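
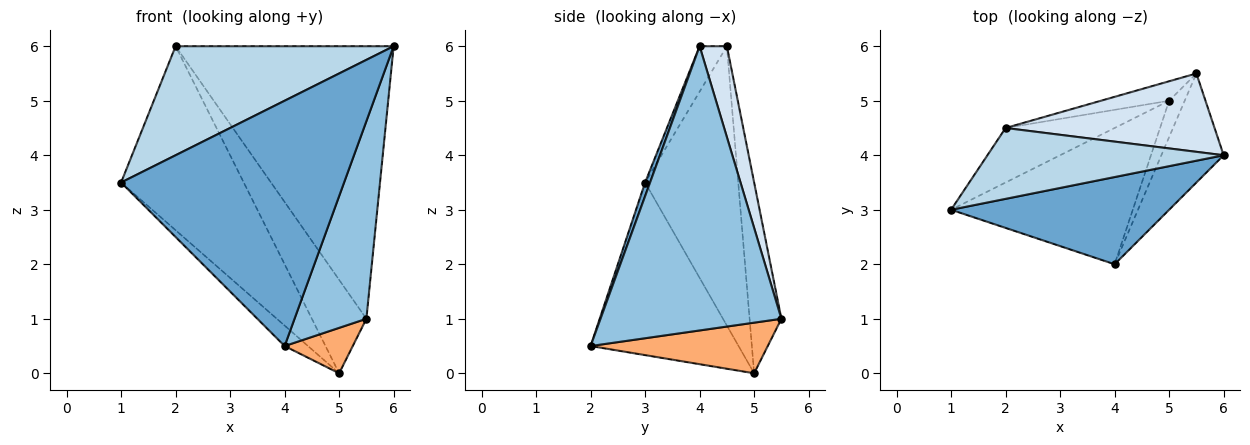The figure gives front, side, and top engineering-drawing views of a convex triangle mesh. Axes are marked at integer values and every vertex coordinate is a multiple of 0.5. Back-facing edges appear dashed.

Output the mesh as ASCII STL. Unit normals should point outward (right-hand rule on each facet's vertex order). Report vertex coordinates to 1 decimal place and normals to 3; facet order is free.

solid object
 facet normal 0.021 -0.942 0.335
  outer loop
   vertex 4.0 2.0 0.5
   vertex 6.0 4.0 6.0
   vertex 1.0 3.0 3.5
  endloop
 endfacet
 facet normal 0.911 -0.362 -0.200
  outer loop
   vertex 5.5 5.5 1.0
   vertex 6.0 4.0 6.0
   vertex 4.0 2.0 0.5
  endloop
 endfacet
 facet normal -0.104 -0.834 0.542
  outer loop
   vertex 2.0 4.5 6.0
   vertex 1.0 3.0 3.5
   vertex 6.0 4.0 6.0
  endloop
 endfacet
 facet normal 0.119 0.954 0.274
  outer loop
   vertex 2.0 4.5 6.0
   vertex 6.0 4.0 6.0
   vertex 5.5 5.5 1.0
  endloop
 endfacet
 facet normal -0.685 0.108 -0.721
  outer loop
   vertex 5.0 5.0 0.0
   vertex 4.0 2.0 0.5
   vertex 1.0 3.0 3.5
  endloop
 endfacet
 facet normal 0.897 -0.345 -0.276
  outer loop
   vertex 5.0 5.0 0.0
   vertex 5.5 5.5 1.0
   vertex 4.0 2.0 0.5
  endloop
 endfacet
 facet normal -0.589 0.775 -0.230
  outer loop
   vertex 5.0 5.0 0.0
   vertex 1.0 3.0 3.5
   vertex 2.0 4.5 6.0
  endloop
 endfacet
 facet normal -0.496 0.850 -0.177
  outer loop
   vertex 5.0 5.0 0.0
   vertex 2.0 4.5 6.0
   vertex 5.5 5.5 1.0
  endloop
 endfacet
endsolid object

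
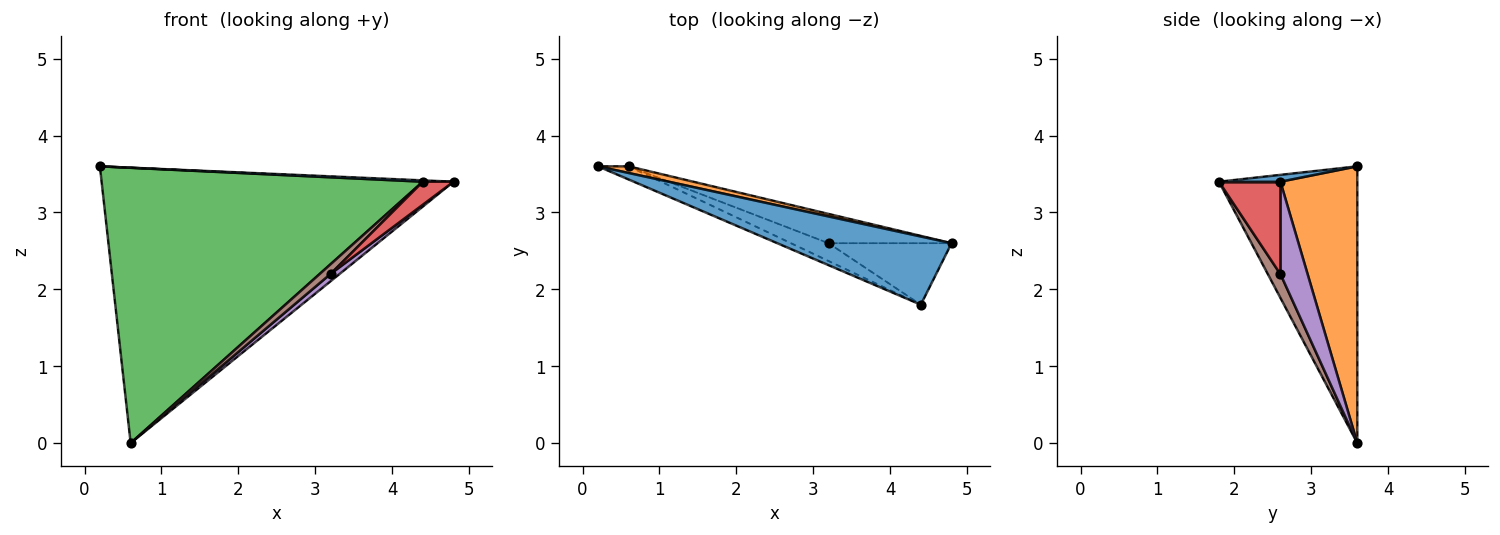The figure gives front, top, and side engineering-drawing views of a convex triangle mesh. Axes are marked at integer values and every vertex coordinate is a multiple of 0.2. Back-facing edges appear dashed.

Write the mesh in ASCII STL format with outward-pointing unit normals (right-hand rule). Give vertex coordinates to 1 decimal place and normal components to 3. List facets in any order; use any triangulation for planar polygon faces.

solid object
 facet normal 0.039 -0.020 0.999
  outer loop
   vertex 4.4 1.8 3.4
   vertex 4.8 2.6 3.4
   vertex 0.2 3.6 3.6
  endloop
 endfacet
 facet normal 0.213 0.977 0.024
  outer loop
   vertex 0.6 3.6 0.0
   vertex 0.2 3.6 3.6
   vertex 4.8 2.6 3.4
  endloop
 endfacet
 facet normal -0.395 -0.917 -0.044
  outer loop
   vertex 0.6 3.6 0.0
   vertex 4.4 1.8 3.4
   vertex 0.2 3.6 3.6
  endloop
 endfacet
 facet normal 0.575 -0.287 -0.766
  outer loop
   vertex 3.2 2.6 2.2
   vertex 4.8 2.6 3.4
   vertex 4.4 1.8 3.4
  endloop
 endfacet
 facet normal 0.588 -0.196 -0.784
  outer loop
   vertex 3.2 2.6 2.2
   vertex 0.6 3.6 0.0
   vertex 4.8 2.6 3.4
  endloop
 endfacet
 facet normal 0.488 -0.418 -0.766
  outer loop
   vertex 3.2 2.6 2.2
   vertex 4.4 1.8 3.4
   vertex 0.6 3.6 0.0
  endloop
 endfacet
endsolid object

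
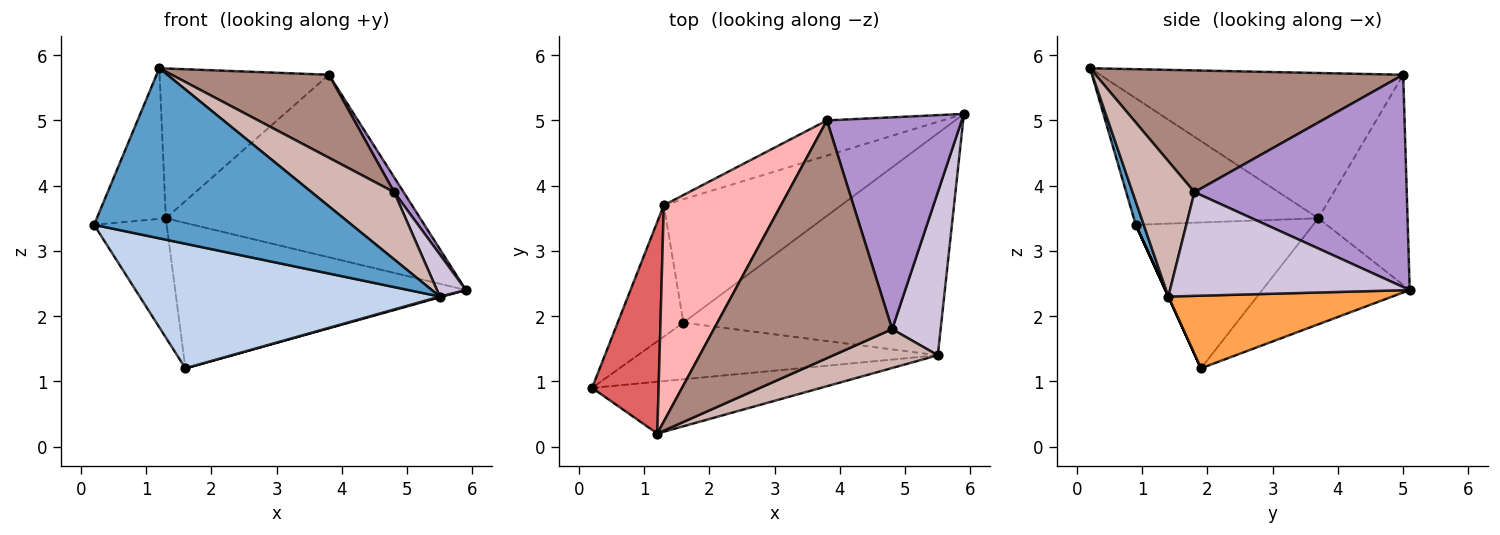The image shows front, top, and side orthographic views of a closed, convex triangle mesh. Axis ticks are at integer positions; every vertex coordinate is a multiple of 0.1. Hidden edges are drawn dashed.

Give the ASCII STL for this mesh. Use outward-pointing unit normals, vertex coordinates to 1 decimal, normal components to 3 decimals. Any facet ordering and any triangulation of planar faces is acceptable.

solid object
 facet normal 0.030 -0.956 -0.291
  outer loop
   vertex 5.5 1.4 2.3
   vertex 1.2 0.2 5.8
   vertex 0.2 0.9 3.4
  endloop
 endfacet
 facet normal 0.000 -0.910 -0.414
  outer loop
   vertex 5.5 1.4 2.3
   vertex 0.2 0.9 3.4
   vertex 1.6 1.9 1.2
  endloop
 endfacet
 facet normal 0.271 -0.003 -0.963
  outer loop
   vertex 5.5 1.4 2.3
   vertex 1.6 1.9 1.2
   vertex 5.9 5.1 2.4
  endloop
 endfacet
 facet normal -0.361 0.711 -0.604
  outer loop
   vertex 1.3 3.7 3.5
   vertex 5.9 5.1 2.4
   vertex 1.6 1.9 1.2
  endloop
 endfacet
 facet normal -0.325 0.929 -0.179
  outer loop
   vertex 1.3 3.7 3.5
   vertex 3.8 5.0 5.7
   vertex 5.9 5.1 2.4
  endloop
 endfacet
 facet normal -0.854 0.349 -0.385
  outer loop
   vertex 1.3 3.7 3.5
   vertex 1.6 1.9 1.2
   vertex 0.2 0.9 3.4
  endloop
 endfacet
 facet normal -0.840 0.314 0.442
  outer loop
   vertex 1.3 3.7 3.5
   vertex 0.2 0.9 3.4
   vertex 1.2 0.2 5.8
  endloop
 endfacet
 facet normal -0.714 0.399 0.576
  outer loop
   vertex 1.3 3.7 3.5
   vertex 1.2 0.2 5.8
   vertex 3.8 5.0 5.7
  endloop
 endfacet
 facet normal 0.844 -0.038 0.536
  outer loop
   vertex 4.8 1.8 3.9
   vertex 5.9 5.1 2.4
   vertex 3.8 5.0 5.7
  endloop
 endfacet
 facet normal 0.900 -0.109 0.421
  outer loop
   vertex 4.8 1.8 3.9
   vertex 5.5 1.4 2.3
   vertex 5.9 5.1 2.4
  endloop
 endfacet
 facet normal 0.542 -0.277 0.793
  outer loop
   vertex 4.8 1.8 3.9
   vertex 3.8 5.0 5.7
   vertex 1.2 0.2 5.8
  endloop
 endfacet
 facet normal 0.544 -0.726 0.420
  outer loop
   vertex 4.8 1.8 3.9
   vertex 1.2 0.2 5.8
   vertex 5.5 1.4 2.3
  endloop
 endfacet
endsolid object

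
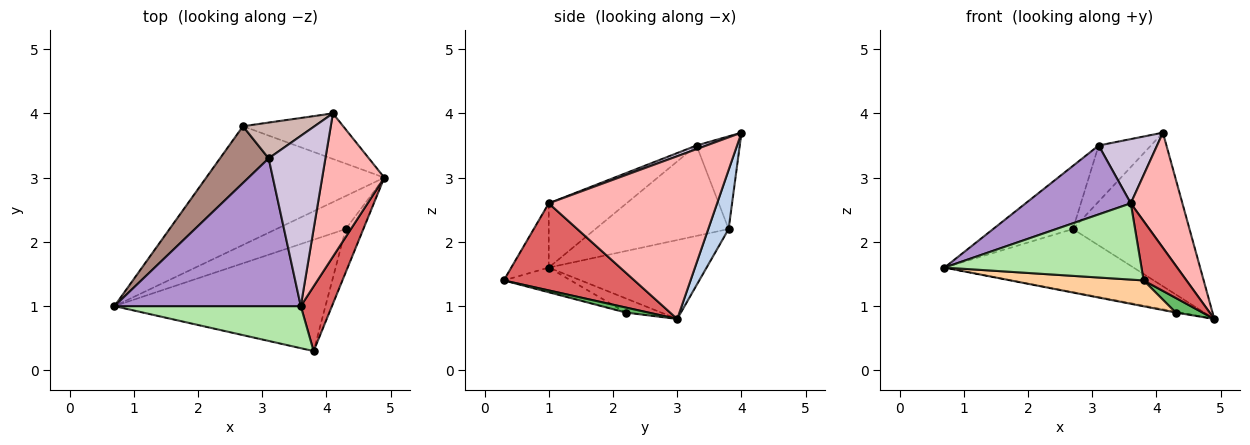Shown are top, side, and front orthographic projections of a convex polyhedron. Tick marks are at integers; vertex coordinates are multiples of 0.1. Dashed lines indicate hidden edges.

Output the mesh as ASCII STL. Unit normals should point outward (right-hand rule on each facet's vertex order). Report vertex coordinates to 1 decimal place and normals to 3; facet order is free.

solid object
 facet normal -0.365 0.437 -0.822
  outer loop
   vertex 2.7 3.8 2.2
   vertex 4.9 3.0 0.8
   vertex 0.7 1.0 1.6
  endloop
 endfacet
 facet normal 0.165 0.946 -0.280
  outer loop
   vertex 2.7 3.8 2.2
   vertex 4.1 4.0 3.7
   vertex 4.9 3.0 0.8
  endloop
 endfacet
 facet normal -0.200 0.027 -0.980
  outer loop
   vertex 4.3 2.2 0.9
   vertex 0.7 1.0 1.6
   vertex 4.9 3.0 0.8
  endloop
 endfacet
 facet normal -0.113 -0.225 -0.968
  outer loop
   vertex 4.3 2.2 0.9
   vertex 3.8 0.3 1.4
   vertex 0.7 1.0 1.6
  endloop
 endfacet
 facet normal 0.260 -0.309 -0.915
  outer loop
   vertex 4.3 2.2 0.9
   vertex 4.9 3.0 0.8
   vertex 3.8 0.3 1.4
  endloop
 endfacet
 facet normal -0.164 -0.864 0.476
  outer loop
   vertex 3.6 1.0 2.6
   vertex 0.7 1.0 1.6
   vertex 3.8 0.3 1.4
  endloop
 endfacet
 facet normal 0.900 -0.295 0.322
  outer loop
   vertex 3.6 1.0 2.6
   vertex 3.8 0.3 1.4
   vertex 4.9 3.0 0.8
  endloop
 endfacet
 facet normal 0.898 -0.275 0.343
  outer loop
   vertex 3.6 1.0 2.6
   vertex 4.9 3.0 0.8
   vertex 4.1 4.0 3.7
  endloop
 endfacet
 facet normal -0.298 -0.403 0.865
  outer loop
   vertex 3.1 3.3 3.5
   vertex 0.7 1.0 1.6
   vertex 3.6 1.0 2.6
  endloop
 endfacet
 facet normal 0.060 -0.352 0.934
  outer loop
   vertex 3.1 3.3 3.5
   vertex 3.6 1.0 2.6
   vertex 4.1 4.0 3.7
  endloop
 endfacet
 facet normal -0.779 0.467 0.419
  outer loop
   vertex 3.1 3.3 3.5
   vertex 2.7 3.8 2.2
   vertex 0.7 1.0 1.6
  endloop
 endfacet
 facet normal -0.572 0.691 0.442
  outer loop
   vertex 3.1 3.3 3.5
   vertex 4.1 4.0 3.7
   vertex 2.7 3.8 2.2
  endloop
 endfacet
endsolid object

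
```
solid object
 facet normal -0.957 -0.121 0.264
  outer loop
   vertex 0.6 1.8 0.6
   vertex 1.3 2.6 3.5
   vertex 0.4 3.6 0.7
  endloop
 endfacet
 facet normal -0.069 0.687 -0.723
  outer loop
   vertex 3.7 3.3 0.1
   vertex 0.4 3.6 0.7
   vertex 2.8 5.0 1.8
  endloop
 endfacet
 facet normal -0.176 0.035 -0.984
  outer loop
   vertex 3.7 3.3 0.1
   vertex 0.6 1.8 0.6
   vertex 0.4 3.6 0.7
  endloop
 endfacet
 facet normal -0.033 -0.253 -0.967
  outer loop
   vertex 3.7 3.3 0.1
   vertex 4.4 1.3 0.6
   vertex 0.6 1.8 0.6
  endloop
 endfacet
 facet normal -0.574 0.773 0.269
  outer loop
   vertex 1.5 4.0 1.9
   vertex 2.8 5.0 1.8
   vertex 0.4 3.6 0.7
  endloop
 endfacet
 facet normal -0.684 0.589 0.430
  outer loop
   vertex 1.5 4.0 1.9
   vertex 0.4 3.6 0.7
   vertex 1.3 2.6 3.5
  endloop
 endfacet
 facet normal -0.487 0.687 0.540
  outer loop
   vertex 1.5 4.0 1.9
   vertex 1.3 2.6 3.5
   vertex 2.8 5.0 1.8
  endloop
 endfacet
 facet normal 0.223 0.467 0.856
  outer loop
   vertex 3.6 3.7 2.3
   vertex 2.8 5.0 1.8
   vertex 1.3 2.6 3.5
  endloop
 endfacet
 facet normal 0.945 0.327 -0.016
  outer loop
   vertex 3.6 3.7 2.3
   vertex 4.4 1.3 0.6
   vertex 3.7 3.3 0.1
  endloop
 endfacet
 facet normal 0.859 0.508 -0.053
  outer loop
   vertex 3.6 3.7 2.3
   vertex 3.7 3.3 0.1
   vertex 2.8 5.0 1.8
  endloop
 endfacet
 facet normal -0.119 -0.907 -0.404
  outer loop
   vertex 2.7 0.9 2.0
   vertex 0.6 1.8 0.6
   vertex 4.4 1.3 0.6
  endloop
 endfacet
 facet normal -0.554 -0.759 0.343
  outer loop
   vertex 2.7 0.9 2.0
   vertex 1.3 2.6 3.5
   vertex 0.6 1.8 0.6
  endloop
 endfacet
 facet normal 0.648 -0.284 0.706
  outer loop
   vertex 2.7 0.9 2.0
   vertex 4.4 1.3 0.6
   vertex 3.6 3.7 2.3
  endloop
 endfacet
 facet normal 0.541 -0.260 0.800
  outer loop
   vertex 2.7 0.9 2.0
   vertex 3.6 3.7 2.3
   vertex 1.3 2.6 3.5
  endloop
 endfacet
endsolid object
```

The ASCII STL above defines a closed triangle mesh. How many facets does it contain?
14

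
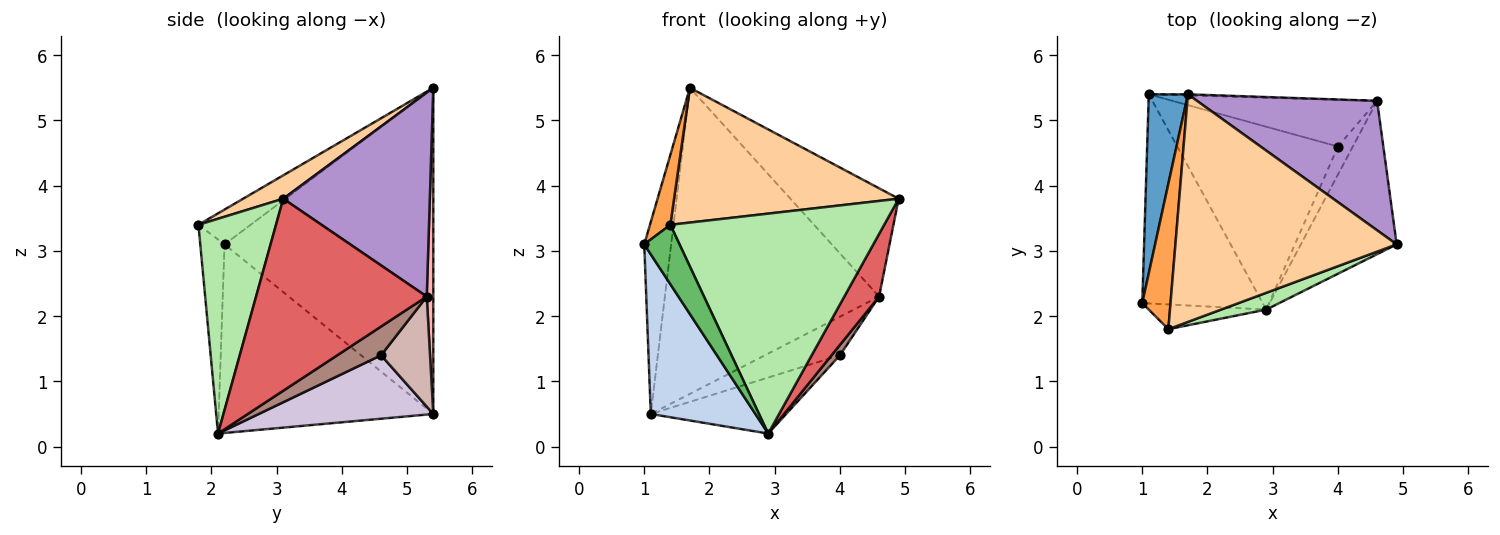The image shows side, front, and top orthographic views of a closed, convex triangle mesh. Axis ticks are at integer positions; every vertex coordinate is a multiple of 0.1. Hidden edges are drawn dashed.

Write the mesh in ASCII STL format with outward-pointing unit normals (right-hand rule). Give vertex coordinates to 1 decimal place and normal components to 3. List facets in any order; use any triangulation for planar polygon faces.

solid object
 facet normal -0.985 0.127 0.118
  outer loop
   vertex 1.1 5.4 0.5
   vertex 1.0 2.2 3.1
   vertex 1.7 5.4 5.5
  endloop
 endfacet
 facet normal -0.780 -0.380 -0.498
  outer loop
   vertex 1.1 5.4 0.5
   vertex 2.9 2.1 0.2
   vertex 1.0 2.2 3.1
  endloop
 endfacet
 facet normal -0.743 -0.290 0.603
  outer loop
   vertex 1.4 1.8 3.4
   vertex 1.7 5.4 5.5
   vertex 1.0 2.2 3.1
  endloop
 endfacet
 facet normal 0.091 -0.507 0.857
  outer loop
   vertex 1.4 1.8 3.4
   vertex 4.9 3.1 3.8
   vertex 1.7 5.4 5.5
  endloop
 endfacet
 facet normal -0.536 -0.779 -0.324
  outer loop
   vertex 1.4 1.8 3.4
   vertex 1.0 2.2 3.1
   vertex 2.9 2.1 0.2
  endloop
 endfacet
 facet normal 0.340 -0.938 0.072
  outer loop
   vertex 1.4 1.8 3.4
   vertex 2.9 2.1 0.2
   vertex 4.9 3.1 3.8
  endloop
 endfacet
 facet normal 0.880 -0.179 -0.439
  outer loop
   vertex 4.6 5.3 2.3
   vertex 4.9 3.1 3.8
   vertex 2.9 2.1 0.2
  endloop
 endfacet
 facet normal 0.030 1.000 -0.004
  outer loop
   vertex 4.6 5.3 2.3
   vertex 1.1 5.4 0.5
   vertex 1.7 5.4 5.5
  endloop
 endfacet
 facet normal 0.656 0.484 0.579
  outer loop
   vertex 4.6 5.3 2.3
   vertex 1.7 5.4 5.5
   vertex 4.9 3.1 3.8
  endloop
 endfacet
 facet normal 0.353 0.274 -0.895
  outer loop
   vertex 4.0 4.6 1.4
   vertex 2.9 2.1 0.2
   vertex 1.1 5.4 0.5
  endloop
 endfacet
 facet normal 0.875 -0.168 -0.453
  outer loop
   vertex 4.0 4.6 1.4
   vertex 4.6 5.3 2.3
   vertex 2.9 2.1 0.2
  endloop
 endfacet
 facet normal 0.383 0.588 -0.713
  outer loop
   vertex 4.0 4.6 1.4
   vertex 1.1 5.4 0.5
   vertex 4.6 5.3 2.3
  endloop
 endfacet
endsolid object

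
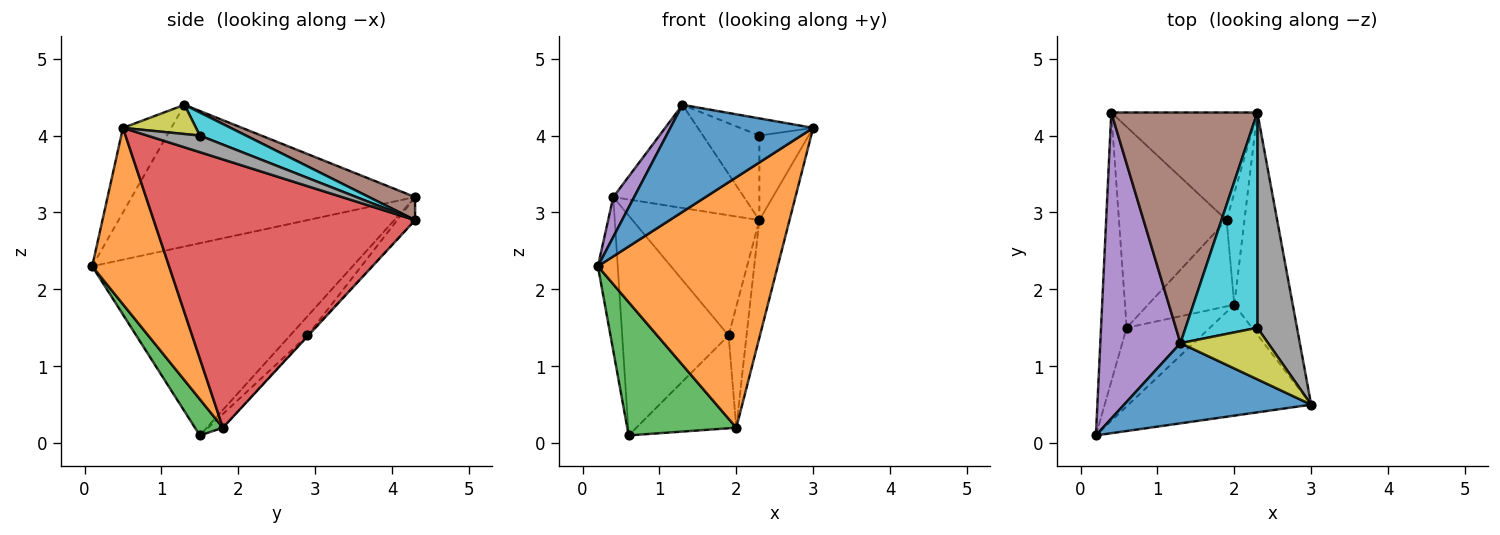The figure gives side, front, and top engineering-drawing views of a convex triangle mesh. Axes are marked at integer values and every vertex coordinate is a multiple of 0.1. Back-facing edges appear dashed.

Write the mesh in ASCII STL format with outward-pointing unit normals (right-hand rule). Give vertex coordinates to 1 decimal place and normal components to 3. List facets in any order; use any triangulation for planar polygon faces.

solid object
 facet normal -0.262 -0.773 0.578
  outer loop
   vertex 1.3 1.3 4.4
   vertex 0.2 0.1 2.3
   vertex 3.0 0.5 4.1
  endloop
 endfacet
 facet normal 0.364 -0.852 -0.377
  outer loop
   vertex 2.0 1.8 0.2
   vertex 3.0 0.5 4.1
   vertex 0.2 0.1 2.3
  endloop
 endfacet
 facet normal 0.216 -0.841 -0.496
  outer loop
   vertex 2.0 1.8 0.2
   vertex 0.2 0.1 2.3
   vertex 0.6 1.5 0.1
  endloop
 endfacet
 facet normal 0.971 0.112 -0.212
  outer loop
   vertex 2.0 1.8 0.2
   vertex 2.3 4.3 2.9
   vertex 3.0 0.5 4.1
  endloop
 endfacet
 facet normal -0.869 -0.064 0.491
  outer loop
   vertex 0.4 4.3 3.2
   vertex 0.2 0.1 2.3
   vertex 1.3 1.3 4.4
  endloop
 endfacet
 facet normal 0.143 0.404 0.903
  outer loop
   vertex 0.4 4.3 3.2
   vertex 1.3 1.3 4.4
   vertex 2.3 4.3 2.9
  endloop
 endfacet
 facet normal -0.988 0.075 -0.132
  outer loop
   vertex 0.4 4.3 3.2
   vertex 0.6 1.5 0.1
   vertex 0.2 0.1 2.3
  endloop
 endfacet
 facet normal 0.363 0.341 0.867
  outer loop
   vertex 2.3 1.5 4.0
   vertex 3.0 0.5 4.1
   vertex 2.3 4.3 2.9
  endloop
 endfacet
 facet normal 0.302 0.302 0.905
  outer loop
   vertex 2.3 1.5 4.0
   vertex 1.3 1.3 4.4
   vertex 3.0 0.5 4.1
  endloop
 endfacet
 facet normal 0.287 0.350 0.892
  outer loop
   vertex 2.3 1.5 4.0
   vertex 2.3 4.3 2.9
   vertex 1.3 1.3 4.4
  endloop
 endfacet
 facet normal -0.108 0.728 -0.677
  outer loop
   vertex 1.9 2.9 1.4
   vertex 2.0 1.8 0.2
   vertex 0.6 1.5 0.1
  endloop
 endfacet
 facet normal -0.120 0.733 -0.670
  outer loop
   vertex 1.9 2.9 1.4
   vertex 0.6 1.5 0.1
   vertex 0.4 4.3 3.2
  endloop
 endfacet
 facet normal -0.035 0.735 -0.677
  outer loop
   vertex 1.9 2.9 1.4
   vertex 2.3 4.3 2.9
   vertex 2.0 1.8 0.2
  endloop
 endfacet
 facet normal -0.105 0.741 -0.663
  outer loop
   vertex 1.9 2.9 1.4
   vertex 0.4 4.3 3.2
   vertex 2.3 4.3 2.9
  endloop
 endfacet
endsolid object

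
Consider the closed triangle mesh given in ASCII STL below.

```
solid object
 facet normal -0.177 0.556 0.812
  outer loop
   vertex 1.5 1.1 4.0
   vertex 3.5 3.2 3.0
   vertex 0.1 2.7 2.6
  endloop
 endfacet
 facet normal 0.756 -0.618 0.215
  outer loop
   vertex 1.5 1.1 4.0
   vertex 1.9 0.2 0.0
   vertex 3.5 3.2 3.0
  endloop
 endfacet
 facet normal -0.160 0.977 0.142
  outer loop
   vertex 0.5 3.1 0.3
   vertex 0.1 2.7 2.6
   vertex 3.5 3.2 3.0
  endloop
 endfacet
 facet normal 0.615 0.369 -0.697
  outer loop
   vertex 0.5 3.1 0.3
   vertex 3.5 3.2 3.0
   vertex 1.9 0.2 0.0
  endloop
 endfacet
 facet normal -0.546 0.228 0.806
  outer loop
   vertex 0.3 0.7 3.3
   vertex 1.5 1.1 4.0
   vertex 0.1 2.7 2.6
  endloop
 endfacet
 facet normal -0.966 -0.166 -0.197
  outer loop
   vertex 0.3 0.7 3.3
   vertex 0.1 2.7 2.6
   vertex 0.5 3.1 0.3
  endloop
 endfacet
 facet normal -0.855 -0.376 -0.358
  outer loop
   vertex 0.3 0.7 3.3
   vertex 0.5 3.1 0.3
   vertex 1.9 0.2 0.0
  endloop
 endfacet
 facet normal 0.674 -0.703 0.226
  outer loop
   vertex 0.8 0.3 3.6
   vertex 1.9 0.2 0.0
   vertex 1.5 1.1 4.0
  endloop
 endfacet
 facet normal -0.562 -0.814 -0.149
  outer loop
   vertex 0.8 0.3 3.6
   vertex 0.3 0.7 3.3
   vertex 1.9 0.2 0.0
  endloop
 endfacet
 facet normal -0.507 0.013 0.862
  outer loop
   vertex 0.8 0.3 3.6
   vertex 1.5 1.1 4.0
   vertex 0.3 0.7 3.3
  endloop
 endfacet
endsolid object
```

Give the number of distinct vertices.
7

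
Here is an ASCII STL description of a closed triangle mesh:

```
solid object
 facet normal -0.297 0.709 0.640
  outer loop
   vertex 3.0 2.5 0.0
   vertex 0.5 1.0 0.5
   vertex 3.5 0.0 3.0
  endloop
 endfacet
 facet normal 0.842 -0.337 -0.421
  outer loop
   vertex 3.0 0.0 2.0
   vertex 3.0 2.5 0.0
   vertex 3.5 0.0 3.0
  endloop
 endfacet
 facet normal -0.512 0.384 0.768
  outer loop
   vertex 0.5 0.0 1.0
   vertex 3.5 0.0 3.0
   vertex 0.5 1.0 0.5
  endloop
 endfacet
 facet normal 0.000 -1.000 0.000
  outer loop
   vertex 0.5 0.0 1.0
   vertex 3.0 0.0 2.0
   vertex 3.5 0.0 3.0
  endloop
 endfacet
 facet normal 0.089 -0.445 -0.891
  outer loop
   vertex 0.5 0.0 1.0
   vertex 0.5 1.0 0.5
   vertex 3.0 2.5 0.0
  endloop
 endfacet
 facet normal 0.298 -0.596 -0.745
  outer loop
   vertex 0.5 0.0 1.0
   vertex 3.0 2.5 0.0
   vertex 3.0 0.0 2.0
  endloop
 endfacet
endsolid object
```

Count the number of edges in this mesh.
9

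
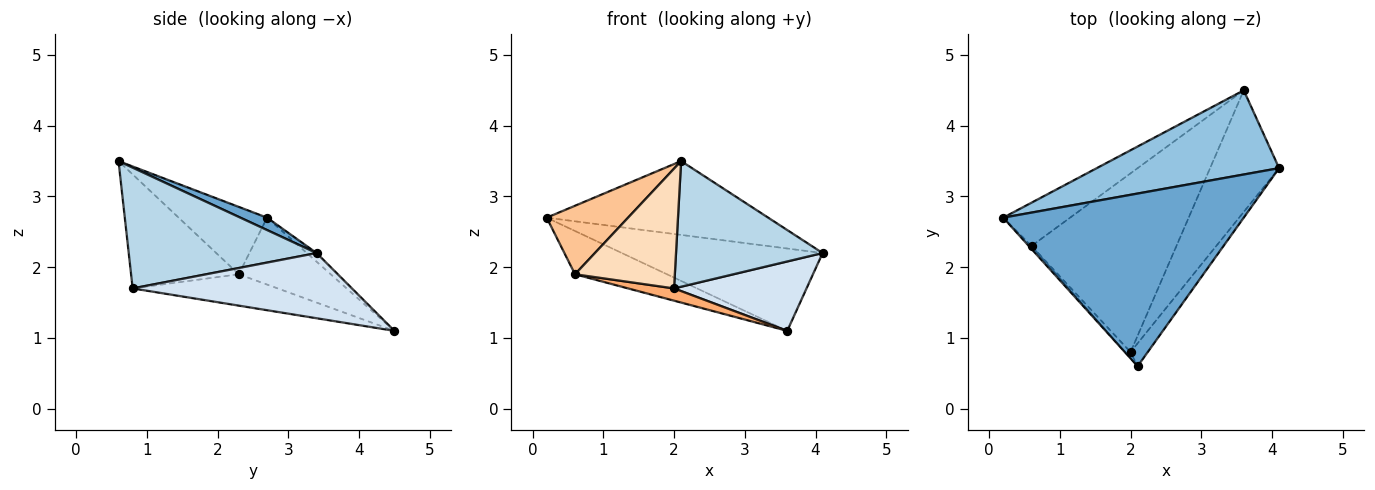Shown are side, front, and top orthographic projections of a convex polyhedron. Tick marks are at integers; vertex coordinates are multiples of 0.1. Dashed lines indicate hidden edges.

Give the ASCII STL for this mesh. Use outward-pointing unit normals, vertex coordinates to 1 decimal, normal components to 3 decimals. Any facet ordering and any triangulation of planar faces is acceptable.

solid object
 facet normal 0.047 0.393 0.918
  outer loop
   vertex 2.1 0.6 3.5
   vertex 4.1 3.4 2.2
   vertex 0.2 2.7 2.7
  endloop
 endfacet
 facet normal -0.034 0.699 0.714
  outer loop
   vertex 3.6 4.5 1.1
   vertex 0.2 2.7 2.7
   vertex 4.1 3.4 2.2
  endloop
 endfacet
 facet normal 0.783 -0.611 -0.111
  outer loop
   vertex 2.0 0.8 1.7
   vertex 4.1 3.4 2.2
   vertex 2.1 0.6 3.5
  endloop
 endfacet
 facet normal 0.634 -0.383 -0.671
  outer loop
   vertex 2.0 0.8 1.7
   vertex 3.6 4.5 1.1
   vertex 4.1 3.4 2.2
  endloop
 endfacet
 facet normal -0.577 0.577 -0.577
  outer loop
   vertex 0.6 2.3 1.9
   vertex 0.2 2.7 2.7
   vertex 3.6 4.5 1.1
  endloop
 endfacet
 facet normal -0.211 -0.067 -0.975
  outer loop
   vertex 0.6 2.3 1.9
   vertex 3.6 4.5 1.1
   vertex 2.0 0.8 1.7
  endloop
 endfacet
 facet normal -0.736 -0.677 -0.029
  outer loop
   vertex 0.6 2.3 1.9
   vertex 2.1 0.6 3.5
   vertex 0.2 2.7 2.7
  endloop
 endfacet
 facet normal -0.733 -0.679 -0.035
  outer loop
   vertex 0.6 2.3 1.9
   vertex 2.0 0.8 1.7
   vertex 2.1 0.6 3.5
  endloop
 endfacet
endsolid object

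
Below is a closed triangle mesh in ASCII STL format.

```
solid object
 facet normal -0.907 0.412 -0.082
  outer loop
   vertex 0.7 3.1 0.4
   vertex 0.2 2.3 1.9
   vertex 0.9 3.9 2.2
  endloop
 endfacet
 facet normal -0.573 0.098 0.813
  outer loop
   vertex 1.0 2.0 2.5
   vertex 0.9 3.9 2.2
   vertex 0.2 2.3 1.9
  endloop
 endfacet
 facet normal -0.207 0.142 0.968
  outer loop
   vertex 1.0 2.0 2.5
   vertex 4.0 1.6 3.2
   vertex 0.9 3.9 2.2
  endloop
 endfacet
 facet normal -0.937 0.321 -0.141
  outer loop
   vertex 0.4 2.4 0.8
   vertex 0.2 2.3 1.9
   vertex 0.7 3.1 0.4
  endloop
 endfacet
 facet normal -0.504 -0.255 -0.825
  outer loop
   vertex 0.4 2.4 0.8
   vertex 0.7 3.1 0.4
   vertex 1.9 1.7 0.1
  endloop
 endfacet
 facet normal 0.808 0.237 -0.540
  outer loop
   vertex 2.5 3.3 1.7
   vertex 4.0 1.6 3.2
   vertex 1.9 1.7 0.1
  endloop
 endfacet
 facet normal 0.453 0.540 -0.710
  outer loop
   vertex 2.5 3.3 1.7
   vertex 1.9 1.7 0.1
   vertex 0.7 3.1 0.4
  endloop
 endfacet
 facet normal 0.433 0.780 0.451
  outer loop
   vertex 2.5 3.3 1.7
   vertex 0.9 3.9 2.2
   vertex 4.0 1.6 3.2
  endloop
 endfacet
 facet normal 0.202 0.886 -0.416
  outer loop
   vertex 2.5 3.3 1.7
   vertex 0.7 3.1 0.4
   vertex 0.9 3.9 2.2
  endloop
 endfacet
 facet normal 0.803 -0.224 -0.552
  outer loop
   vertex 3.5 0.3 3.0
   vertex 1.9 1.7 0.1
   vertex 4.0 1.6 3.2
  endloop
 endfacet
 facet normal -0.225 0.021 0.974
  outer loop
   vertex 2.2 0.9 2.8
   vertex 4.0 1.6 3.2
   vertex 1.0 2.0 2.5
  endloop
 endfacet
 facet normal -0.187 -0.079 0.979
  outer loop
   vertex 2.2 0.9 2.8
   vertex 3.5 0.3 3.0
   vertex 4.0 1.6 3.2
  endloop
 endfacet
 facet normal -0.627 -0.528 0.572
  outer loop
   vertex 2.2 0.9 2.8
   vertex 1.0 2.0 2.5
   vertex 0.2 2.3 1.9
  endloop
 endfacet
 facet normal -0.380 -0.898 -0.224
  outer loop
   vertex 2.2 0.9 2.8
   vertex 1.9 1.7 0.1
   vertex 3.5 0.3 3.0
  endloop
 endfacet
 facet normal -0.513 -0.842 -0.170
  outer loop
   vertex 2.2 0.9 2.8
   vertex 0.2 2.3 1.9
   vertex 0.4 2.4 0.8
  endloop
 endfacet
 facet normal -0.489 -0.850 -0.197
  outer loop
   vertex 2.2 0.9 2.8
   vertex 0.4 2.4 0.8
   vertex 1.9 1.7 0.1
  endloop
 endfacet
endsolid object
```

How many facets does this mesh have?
16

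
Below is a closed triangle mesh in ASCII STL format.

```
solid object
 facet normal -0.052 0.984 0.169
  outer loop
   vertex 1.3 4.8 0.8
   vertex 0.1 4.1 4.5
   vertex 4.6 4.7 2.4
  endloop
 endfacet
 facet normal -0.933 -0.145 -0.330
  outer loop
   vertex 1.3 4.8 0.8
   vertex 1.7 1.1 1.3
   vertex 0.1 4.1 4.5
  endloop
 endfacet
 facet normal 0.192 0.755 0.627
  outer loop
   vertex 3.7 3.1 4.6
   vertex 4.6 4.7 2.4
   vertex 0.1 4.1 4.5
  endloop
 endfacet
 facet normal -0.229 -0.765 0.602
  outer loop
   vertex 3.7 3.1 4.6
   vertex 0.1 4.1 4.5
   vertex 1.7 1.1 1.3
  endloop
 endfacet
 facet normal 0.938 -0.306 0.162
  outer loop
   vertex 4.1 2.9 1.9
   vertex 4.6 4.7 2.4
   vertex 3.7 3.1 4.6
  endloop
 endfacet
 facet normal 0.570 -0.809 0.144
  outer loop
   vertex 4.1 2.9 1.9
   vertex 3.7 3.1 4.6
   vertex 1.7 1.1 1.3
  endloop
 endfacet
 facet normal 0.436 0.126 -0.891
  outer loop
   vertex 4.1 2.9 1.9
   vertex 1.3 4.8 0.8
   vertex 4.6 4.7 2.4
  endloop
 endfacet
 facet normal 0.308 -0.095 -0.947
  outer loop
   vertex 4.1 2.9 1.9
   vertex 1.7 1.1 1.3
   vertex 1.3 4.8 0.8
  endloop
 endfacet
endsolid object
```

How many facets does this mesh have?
8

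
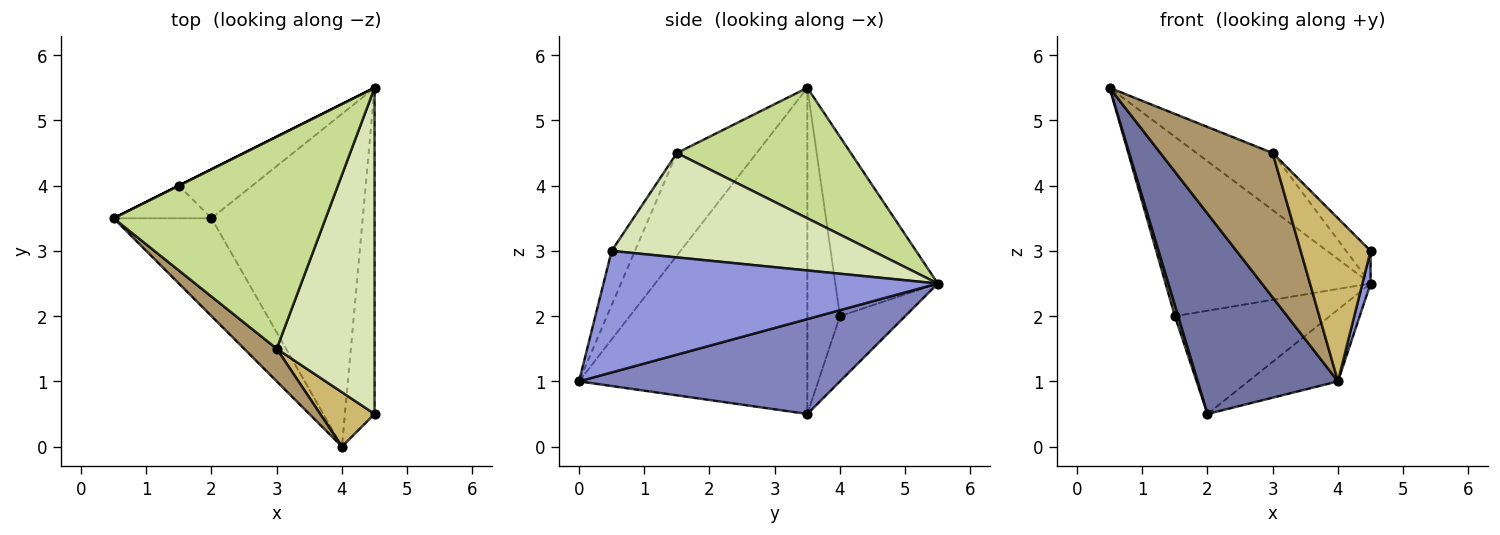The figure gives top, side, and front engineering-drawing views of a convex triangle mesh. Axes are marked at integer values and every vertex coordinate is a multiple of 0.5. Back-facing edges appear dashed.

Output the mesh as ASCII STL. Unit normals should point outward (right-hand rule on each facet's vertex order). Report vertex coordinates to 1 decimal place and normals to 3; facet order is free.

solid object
 facet normal -0.826 -0.507 -0.248
  outer loop
   vertex 2.0 3.5 0.5
   vertex 4.0 0.0 1.0
   vertex 0.5 3.5 5.5
  endloop
 endfacet
 facet normal 0.523 0.180 -0.833
  outer loop
   vertex 2.0 3.5 0.5
   vertex 4.5 5.5 2.5
   vertex 4.0 0.0 1.0
  endloop
 endfacet
 facet normal 0.971 -0.024 -0.237
  outer loop
   vertex 4.5 0.5 3.0
   vertex 4.0 0.0 1.0
   vertex 4.5 5.5 2.5
  endloop
 endfacet
 facet normal -0.447 0.894 0.000
  outer loop
   vertex 1.5 4.0 2.0
   vertex 0.5 3.5 5.5
   vertex 4.5 5.5 2.5
  endloop
 endfacet
 facet normal -0.953 -0.095 -0.286
  outer loop
   vertex 1.5 4.0 2.0
   vertex 2.0 3.5 0.5
   vertex 0.5 3.5 5.5
  endloop
 endfacet
 facet normal -0.356 0.845 -0.400
  outer loop
   vertex 1.5 4.0 2.0
   vertex 4.5 5.5 2.5
   vertex 2.0 3.5 0.5
  endloop
 endfacet
 facet normal 0.511 0.223 0.830
  outer loop
   vertex 3.0 1.5 4.5
   vertex 4.5 5.5 2.5
   vertex 0.5 3.5 5.5
  endloop
 endfacet
 facet normal 0.728 0.068 0.682
  outer loop
   vertex 3.0 1.5 4.5
   vertex 4.5 0.5 3.0
   vertex 4.5 5.5 2.5
  endloop
 endfacet
 facet normal -0.569 -0.802 0.181
  outer loop
   vertex 3.0 1.5 4.5
   vertex 0.5 3.5 5.5
   vertex 4.0 0.0 1.0
  endloop
 endfacet
 facet normal -0.302 -0.905 0.302
  outer loop
   vertex 3.0 1.5 4.5
   vertex 4.0 0.0 1.0
   vertex 4.5 0.5 3.0
  endloop
 endfacet
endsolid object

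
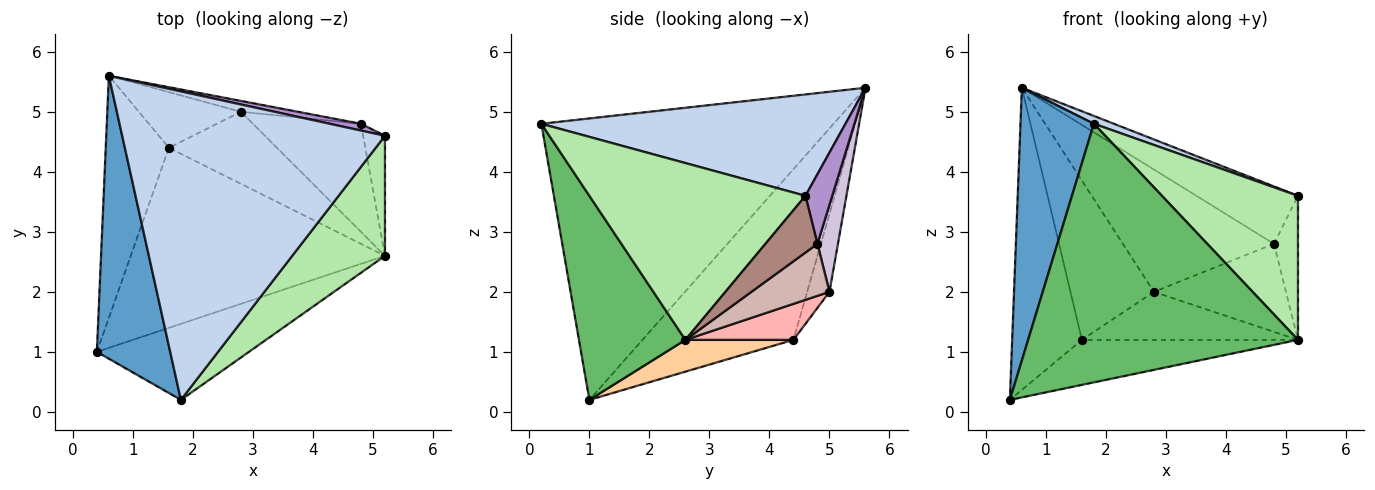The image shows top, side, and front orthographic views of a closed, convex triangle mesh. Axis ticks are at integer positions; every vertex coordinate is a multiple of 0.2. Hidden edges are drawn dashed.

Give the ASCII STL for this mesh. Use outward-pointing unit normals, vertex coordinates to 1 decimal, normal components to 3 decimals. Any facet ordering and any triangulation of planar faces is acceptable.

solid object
 facet normal -0.940 -0.236 0.245
  outer loop
   vertex 1.8 0.2 4.8
   vertex 0.6 5.6 5.4
   vertex 0.4 1.0 0.2
  endloop
 endfacet
 facet normal 0.360 -0.024 0.933
  outer loop
   vertex 1.8 0.2 4.8
   vertex 5.2 4.6 3.6
   vertex 0.6 5.6 5.4
  endloop
 endfacet
 facet normal -0.861 0.397 -0.318
  outer loop
   vertex 1.6 4.4 1.2
   vertex 0.4 1.0 0.2
   vertex 0.6 5.6 5.4
  endloop
 endfacet
 facet normal 0.120 0.241 -0.963
  outer loop
   vertex 5.2 2.6 1.2
   vertex 0.4 1.0 0.2
   vertex 1.6 4.4 1.2
  endloop
 endfacet
 facet normal 0.354 -0.897 -0.264
  outer loop
   vertex 5.2 2.6 1.2
   vertex 1.8 0.2 4.8
   vertex 0.4 1.0 0.2
  endloop
 endfacet
 facet normal 0.773 -0.487 0.406
  outer loop
   vertex 5.2 2.6 1.2
   vertex 5.2 4.6 3.6
   vertex 1.8 0.2 4.8
  endloop
 endfacet
 facet normal -0.245 0.915 -0.320
  outer loop
   vertex 2.8 5.0 2.0
   vertex 1.6 4.4 1.2
   vertex 0.6 5.6 5.4
  endloop
 endfacet
 facet normal 0.267 0.535 -0.802
  outer loop
   vertex 2.8 5.0 2.0
   vertex 5.2 2.6 1.2
   vertex 1.6 4.4 1.2
  endloop
 endfacet
 facet normal 0.253 0.961 0.114
  outer loop
   vertex 4.8 4.8 2.8
   vertex 0.6 5.6 5.4
   vertex 5.2 4.6 3.6
  endloop
 endfacet
 facet normal 0.134 0.987 -0.088
  outer loop
   vertex 4.8 4.8 2.8
   vertex 2.8 5.0 2.0
   vertex 0.6 5.6 5.4
  endloop
 endfacet
 facet normal 0.857 0.396 -0.330
  outer loop
   vertex 4.8 4.8 2.8
   vertex 5.2 4.6 3.6
   vertex 5.2 2.6 1.2
  endloop
 endfacet
 facet normal 0.350 0.592 -0.726
  outer loop
   vertex 4.8 4.8 2.8
   vertex 5.2 2.6 1.2
   vertex 2.8 5.0 2.0
  endloop
 endfacet
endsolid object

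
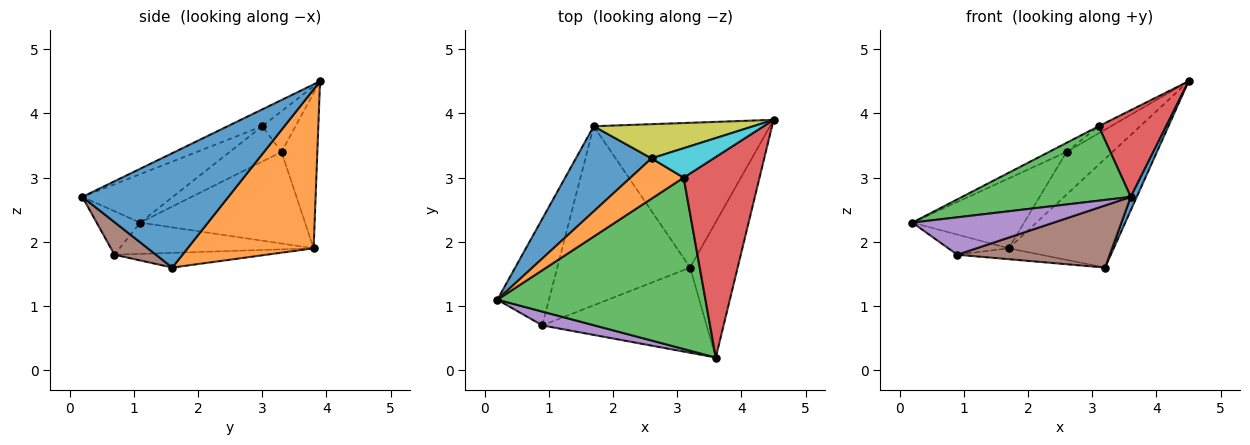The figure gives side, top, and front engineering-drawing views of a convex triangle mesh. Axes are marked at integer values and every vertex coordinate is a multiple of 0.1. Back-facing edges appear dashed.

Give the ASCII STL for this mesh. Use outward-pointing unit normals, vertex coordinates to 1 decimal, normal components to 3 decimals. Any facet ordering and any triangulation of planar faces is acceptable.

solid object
 facet normal 0.923 -0.038 -0.384
  outer loop
   vertex 3.2 1.6 1.6
   vertex 4.5 3.9 4.5
   vertex 3.6 0.2 2.7
  endloop
 endfacet
 facet normal 0.585 0.487 -0.649
  outer loop
   vertex 1.7 3.8 1.9
   vertex 4.5 3.9 4.5
   vertex 3.2 1.6 1.6
  endloop
 endfacet
 facet normal -0.209 -0.390 0.897
  outer loop
   vertex 3.1 3.0 3.8
   vertex 0.2 1.1 2.3
   vertex 3.6 0.2 2.7
  endloop
 endfacet
 facet normal -0.200 -0.389 0.899
  outer loop
   vertex 3.1 3.0 3.8
   vertex 3.6 0.2 2.7
   vertex 4.5 3.9 4.5
  endloop
 endfacet
 facet normal -0.278 -0.901 0.332
  outer loop
   vertex 0.9 0.7 1.8
   vertex 3.6 0.2 2.7
   vertex 0.2 1.1 2.3
  endloop
 endfacet
 facet normal 0.158 -0.582 -0.798
  outer loop
   vertex 0.9 0.7 1.8
   vertex 3.2 1.6 1.6
   vertex 3.6 0.2 2.7
  endloop
 endfacet
 facet normal -0.512 0.159 -0.844
  outer loop
   vertex 0.9 0.7 1.8
   vertex 0.2 1.1 2.3
   vertex 1.7 3.8 1.9
  endloop
 endfacet
 facet normal -0.110 0.060 -0.992
  outer loop
   vertex 0.9 0.7 1.8
   vertex 1.7 3.8 1.9
   vertex 3.2 1.6 1.6
  endloop
 endfacet
 facet normal -0.520 0.667 0.534
  outer loop
   vertex 2.6 3.3 3.4
   vertex 4.5 3.9 4.5
   vertex 1.7 3.8 1.9
  endloop
 endfacet
 facet normal -0.537 0.198 0.820
  outer loop
   vertex 2.6 3.3 3.4
   vertex 3.1 3.0 3.8
   vertex 4.5 3.9 4.5
  endloop
 endfacet
 facet normal -0.683 0.463 0.564
  outer loop
   vertex 2.6 3.3 3.4
   vertex 1.7 3.8 1.9
   vertex 0.2 1.1 2.3
  endloop
 endfacet
 facet normal -0.544 0.184 0.818
  outer loop
   vertex 2.6 3.3 3.4
   vertex 0.2 1.1 2.3
   vertex 3.1 3.0 3.8
  endloop
 endfacet
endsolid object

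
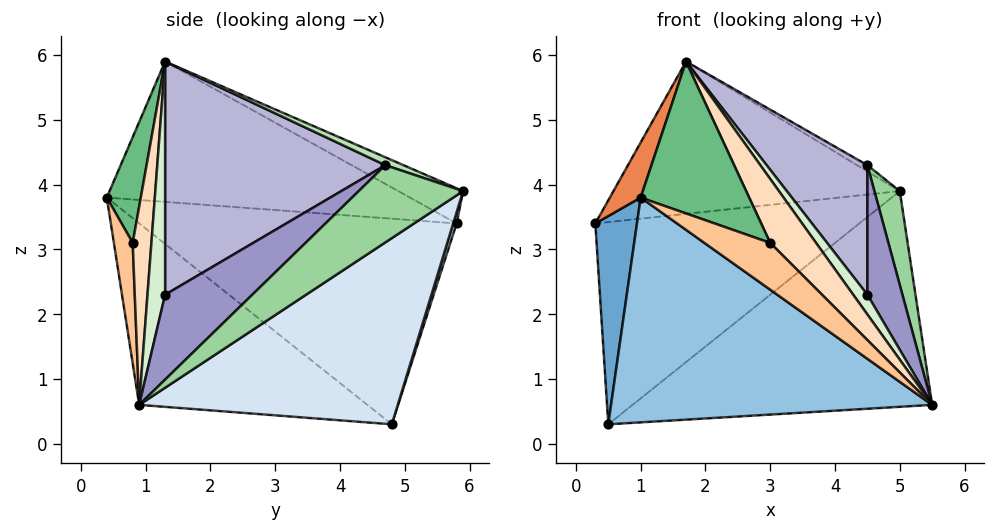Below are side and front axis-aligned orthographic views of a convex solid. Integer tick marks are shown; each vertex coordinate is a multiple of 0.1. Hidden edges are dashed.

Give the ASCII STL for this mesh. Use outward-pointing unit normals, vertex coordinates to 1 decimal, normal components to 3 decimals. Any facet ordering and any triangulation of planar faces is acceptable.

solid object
 facet normal -0.991 -0.130 -0.022
  outer loop
   vertex 0.5 4.8 0.3
   vertex 1.0 0.4 3.8
   vertex 0.3 5.8 3.4
  endloop
 endfacet
 facet normal -0.422 -0.593 -0.686
  outer loop
   vertex 0.5 4.8 0.3
   vertex 5.5 0.9 0.6
   vertex 1.0 0.4 3.8
  endloop
 endfacet
 facet normal 0.012 0.952 -0.306
  outer loop
   vertex 0.5 4.8 0.3
   vertex 0.3 5.8 3.4
   vertex 5.0 5.9 3.9
  endloop
 endfacet
 facet normal 0.451 0.523 -0.723
  outer loop
   vertex 0.5 4.8 0.3
   vertex 5.0 5.9 3.9
   vertex 5.5 0.9 0.6
  endloop
 endfacet
 facet normal -0.932 -0.095 0.351
  outer loop
   vertex 1.7 1.3 5.9
   vertex 0.3 5.8 3.4
   vertex 1.0 0.4 3.8
  endloop
 endfacet
 facet normal -0.104 0.458 0.883
  outer loop
   vertex 1.7 1.3 5.9
   vertex 5.0 5.9 3.9
   vertex 0.3 5.8 3.4
  endloop
 endfacet
 facet normal 0.268 -0.936 0.230
  outer loop
   vertex 3.0 0.8 3.1
   vertex 1.0 0.4 3.8
   vertex 5.5 0.9 0.6
  endloop
 endfacet
 facet normal 0.358 -0.876 0.323
  outer loop
   vertex 3.0 0.8 3.1
   vertex 5.5 0.9 0.6
   vertex 1.7 1.3 5.9
  endloop
 endfacet
 facet normal 0.286 -0.912 0.295
  outer loop
   vertex 3.0 0.8 3.1
   vertex 1.7 1.3 5.9
   vertex 1.0 0.4 3.8
  endloop
 endfacet
 facet normal 0.867 -0.211 0.451
  outer loop
   vertex 4.5 4.7 4.3
   vertex 5.5 0.9 0.6
   vertex 5.0 5.9 3.9
  endloop
 endfacet
 facet normal 0.314 0.180 0.932
  outer loop
   vertex 4.5 4.7 4.3
   vertex 5.0 5.9 3.9
   vertex 1.7 1.3 5.9
  endloop
 endfacet
 facet normal 0.666 -0.537 0.518
  outer loop
   vertex 4.5 1.3 2.3
   vertex 1.7 1.3 5.9
   vertex 5.5 0.9 0.6
  endloop
 endfacet
 facet normal 0.784 -0.315 0.535
  outer loop
   vertex 4.5 1.3 2.3
   vertex 5.5 0.9 0.6
   vertex 4.5 4.7 4.3
  endloop
 endfacet
 facet normal 0.742 -0.340 0.577
  outer loop
   vertex 4.5 1.3 2.3
   vertex 4.5 4.7 4.3
   vertex 1.7 1.3 5.9
  endloop
 endfacet
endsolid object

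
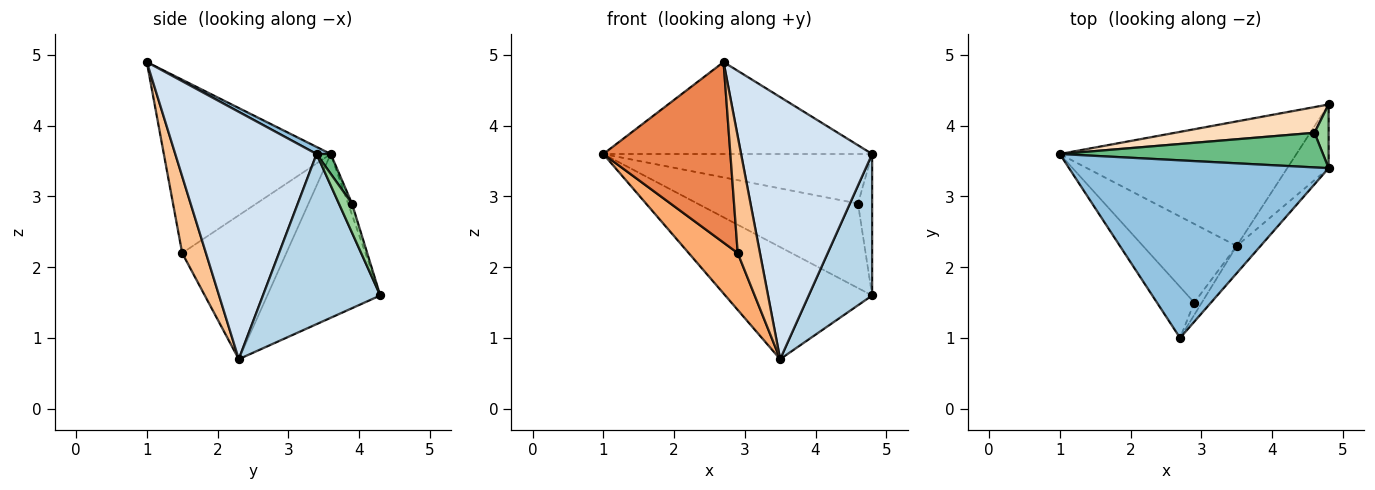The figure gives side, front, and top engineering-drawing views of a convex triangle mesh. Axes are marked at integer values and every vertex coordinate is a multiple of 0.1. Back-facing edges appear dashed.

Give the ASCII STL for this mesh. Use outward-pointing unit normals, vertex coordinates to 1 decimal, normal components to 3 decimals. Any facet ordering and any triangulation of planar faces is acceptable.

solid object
 facet normal -0.457 0.595 -0.661
  outer loop
   vertex 3.5 2.3 0.7
   vertex 1.0 3.6 3.6
   vertex 4.8 4.3 1.6
  endloop
 endfacet
 facet normal 0.024 0.460 0.888
  outer loop
   vertex 4.8 3.4 3.6
   vertex 1.0 3.6 3.6
   vertex 2.7 1.0 4.9
  endloop
 endfacet
 facet normal 0.860 -0.465 -0.209
  outer loop
   vertex 4.8 3.4 3.6
   vertex 3.5 2.3 0.7
   vertex 4.8 4.3 1.6
  endloop
 endfacet
 facet normal 0.731 -0.678 -0.071
  outer loop
   vertex 4.8 3.4 3.6
   vertex 2.7 1.0 4.9
   vertex 3.5 2.3 0.7
  endloop
 endfacet
 facet normal -0.784 -0.597 -0.169
  outer loop
   vertex 2.9 1.5 2.2
   vertex 2.7 1.0 4.9
   vertex 1.0 3.6 3.6
  endloop
 endfacet
 facet normal -0.780 -0.367 -0.508
  outer loop
   vertex 2.9 1.5 2.2
   vertex 1.0 3.6 3.6
   vertex 3.5 2.3 0.7
  endloop
 endfacet
 facet normal 0.728 -0.682 -0.072
  outer loop
   vertex 2.9 1.5 2.2
   vertex 3.5 2.3 0.7
   vertex 2.7 1.0 4.9
  endloop
 endfacet
 facet normal -0.023 0.957 0.291
  outer loop
   vertex 4.6 3.9 2.9
   vertex 4.8 4.3 1.6
   vertex 1.0 3.6 3.6
  endloop
 endfacet
 facet normal 0.043 0.819 0.573
  outer loop
   vertex 4.6 3.9 2.9
   vertex 1.0 3.6 3.6
   vertex 4.8 3.4 3.6
  endloop
 endfacet
 facet normal 0.645 0.697 0.314
  outer loop
   vertex 4.6 3.9 2.9
   vertex 4.8 3.4 3.6
   vertex 4.8 4.3 1.6
  endloop
 endfacet
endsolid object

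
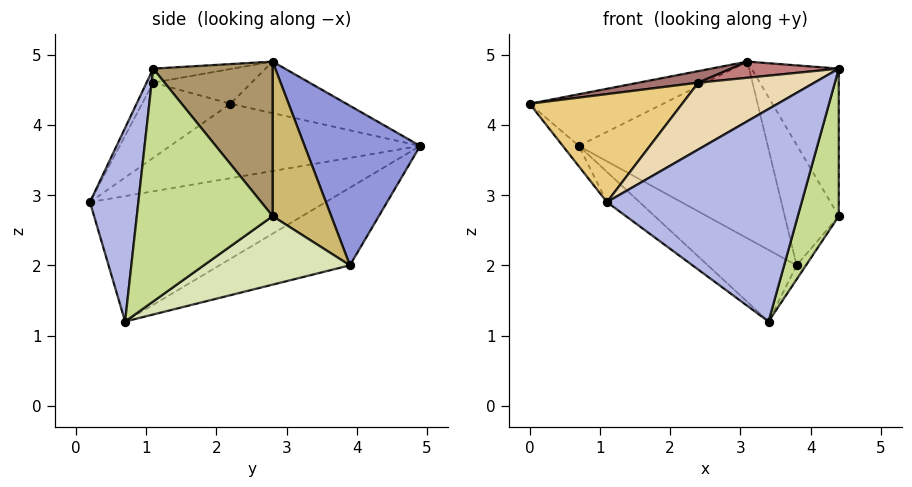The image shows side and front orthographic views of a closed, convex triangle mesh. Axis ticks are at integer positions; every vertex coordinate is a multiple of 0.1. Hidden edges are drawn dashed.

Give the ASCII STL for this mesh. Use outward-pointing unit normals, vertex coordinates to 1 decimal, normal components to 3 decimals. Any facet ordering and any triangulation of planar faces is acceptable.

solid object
 facet normal -0.395 0.269 -0.878
  outer loop
   vertex 3.8 3.9 2.0
   vertex 3.4 0.7 1.2
   vertex 0.7 4.9 3.7
  endloop
 endfacet
 facet normal -0.233 0.268 0.935
  outer loop
   vertex 3.1 2.8 4.9
   vertex 0.7 4.9 3.7
   vertex 0.0 2.2 4.3
  endloop
 endfacet
 facet normal 0.476 0.778 0.410
  outer loop
   vertex 3.1 2.8 4.9
   vertex 3.8 3.9 2.0
   vertex 0.7 4.9 3.7
  endloop
 endfacet
 facet normal 0.241 -0.970 0.041
  outer loop
   vertex 1.1 0.2 2.9
   vertex 3.4 0.7 1.2
   vertex 4.4 1.1 4.8
  endloop
 endfacet
 facet normal -0.751 0.048 -0.659
  outer loop
   vertex 1.1 0.2 2.9
   vertex 0.0 2.2 4.3
   vertex 0.7 4.9 3.7
  endloop
 endfacet
 facet normal -0.604 0.084 -0.793
  outer loop
   vertex 1.1 0.2 2.9
   vertex 0.7 4.9 3.7
   vertex 3.4 0.7 1.2
  endloop
 endfacet
 facet normal 0.932 -0.281 -0.228
  outer loop
   vertex 4.4 2.8 2.7
   vertex 4.4 1.1 4.8
   vertex 3.4 0.7 1.2
  endloop
 endfacet
 facet normal 0.796 0.051 -0.602
  outer loop
   vertex 4.4 2.8 2.7
   vertex 3.4 0.7 1.2
   vertex 3.8 3.9 2.0
  endloop
 endfacet
 facet normal 0.729 0.532 0.431
  outer loop
   vertex 4.4 2.8 2.7
   vertex 3.1 2.8 4.9
   vertex 4.4 1.1 4.8
  endloop
 endfacet
 facet normal 0.674 0.622 0.399
  outer loop
   vertex 4.4 2.8 2.7
   vertex 3.8 3.9 2.0
   vertex 3.1 2.8 4.9
  endloop
 endfacet
 facet normal -0.384 -0.662 0.644
  outer loop
   vertex 2.4 1.1 4.6
   vertex 0.0 2.2 4.3
   vertex 1.1 0.2 2.9
  endloop
 endfacet
 facet normal -0.050 -0.866 0.497
  outer loop
   vertex 2.4 1.1 4.6
   vertex 1.1 0.2 2.9
   vertex 4.4 1.1 4.8
  endloop
 endfacet
 facet normal -0.170 -0.103 0.980
  outer loop
   vertex 2.4 1.1 4.6
   vertex 3.1 2.8 4.9
   vertex 0.0 2.2 4.3
  endloop
 endfacet
 facet normal -0.099 -0.133 0.986
  outer loop
   vertex 2.4 1.1 4.6
   vertex 4.4 1.1 4.8
   vertex 3.1 2.8 4.9
  endloop
 endfacet
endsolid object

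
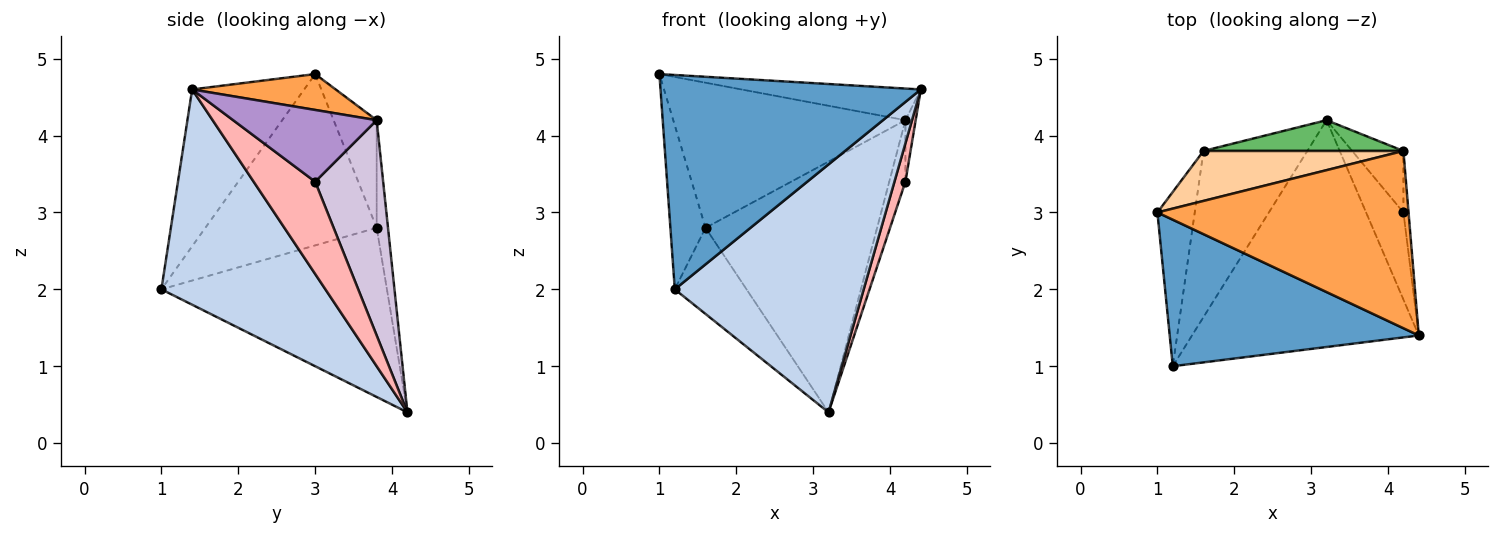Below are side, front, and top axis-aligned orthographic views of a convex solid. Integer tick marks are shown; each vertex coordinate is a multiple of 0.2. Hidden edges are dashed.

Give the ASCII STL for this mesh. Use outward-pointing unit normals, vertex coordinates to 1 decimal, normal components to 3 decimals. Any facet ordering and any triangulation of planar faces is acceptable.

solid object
 facet normal -0.335 -0.778 0.532
  outer loop
   vertex 1.2 1.0 2.0
   vertex 4.4 1.4 4.6
   vertex 1.0 3.0 4.8
  endloop
 endfacet
 facet normal 0.539 -0.621 -0.568
  outer loop
   vertex 1.2 1.0 2.0
   vertex 3.2 4.2 0.4
   vertex 4.4 1.4 4.6
  endloop
 endfacet
 facet normal 0.139 0.174 0.975
  outer loop
   vertex 4.2 3.8 4.2
   vertex 1.0 3.0 4.8
   vertex 4.4 1.4 4.6
  endloop
 endfacet
 facet normal -0.173 0.931 0.321
  outer loop
   vertex 1.6 3.8 2.8
   vertex 1.0 3.0 4.8
   vertex 4.2 3.8 4.2
  endloop
 endfacet
 facet normal -0.065 0.990 0.121
  outer loop
   vertex 1.6 3.8 2.8
   vertex 4.2 3.8 4.2
   vertex 3.2 4.2 0.4
  endloop
 endfacet
 facet normal -0.958 0.197 -0.209
  outer loop
   vertex 1.6 3.8 2.8
   vertex 1.2 1.0 2.0
   vertex 1.0 3.0 4.8
  endloop
 endfacet
 facet normal -0.823 0.262 -0.505
  outer loop
   vertex 1.6 3.8 2.8
   vertex 3.2 4.2 0.4
   vertex 1.2 1.0 2.0
  endloop
 endfacet
 facet normal 0.915 -0.163 -0.370
  outer loop
   vertex 4.2 3.0 3.4
   vertex 4.4 1.4 4.6
   vertex 3.2 4.2 0.4
  endloop
 endfacet
 facet normal 0.995 0.071 -0.071
  outer loop
   vertex 4.2 3.0 3.4
   vertex 4.2 3.8 4.2
   vertex 4.4 1.4 4.6
  endloop
 endfacet
 facet normal 0.948 0.226 -0.226
  outer loop
   vertex 4.2 3.0 3.4
   vertex 3.2 4.2 0.4
   vertex 4.2 3.8 4.2
  endloop
 endfacet
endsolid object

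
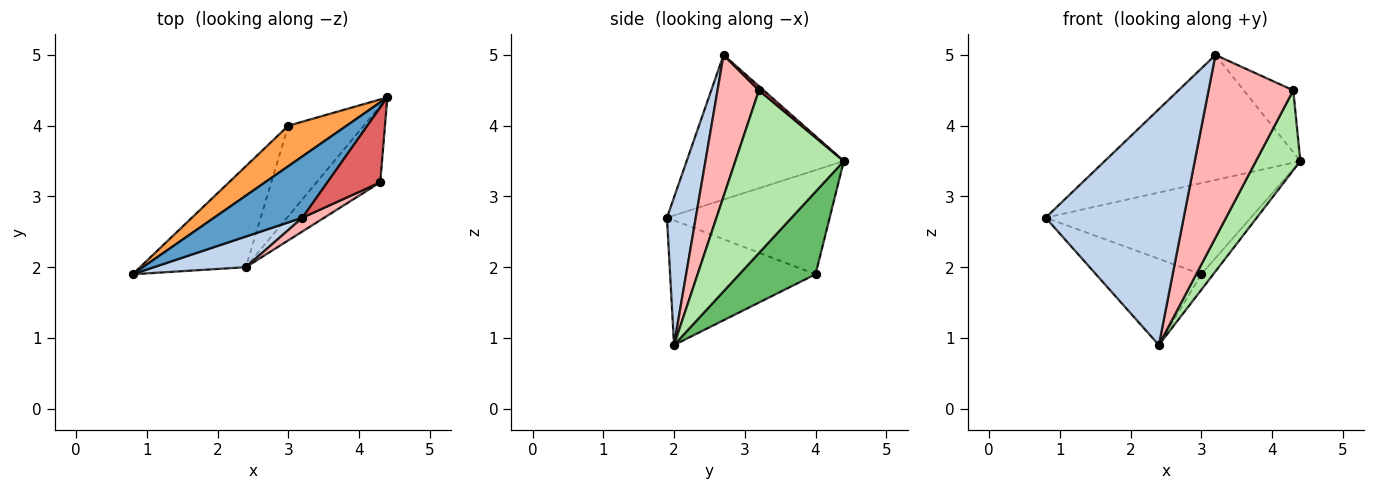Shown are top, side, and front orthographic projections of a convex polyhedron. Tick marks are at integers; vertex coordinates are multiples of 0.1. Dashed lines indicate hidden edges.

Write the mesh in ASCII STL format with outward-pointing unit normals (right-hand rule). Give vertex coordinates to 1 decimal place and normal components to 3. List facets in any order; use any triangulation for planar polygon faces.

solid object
 facet normal -0.585 0.728 0.357
  outer loop
   vertex 3.2 2.7 5.0
   vertex 4.4 4.4 3.5
   vertex 0.8 1.9 2.7
  endloop
 endfacet
 facet normal 0.203 -0.971 0.126
  outer loop
   vertex 3.2 2.7 5.0
   vertex 0.8 1.9 2.7
   vertex 2.4 2.0 0.9
  endloop
 endfacet
 facet normal -0.587 0.740 0.329
  outer loop
   vertex 3.0 4.0 1.9
   vertex 0.8 1.9 2.7
   vertex 4.4 4.4 3.5
  endloop
 endfacet
 facet normal -0.667 0.483 -0.566
  outer loop
   vertex 3.0 4.0 1.9
   vertex 2.4 2.0 0.9
   vertex 0.8 1.9 2.7
  endloop
 endfacet
 facet normal 0.733 0.115 -0.670
  outer loop
   vertex 3.0 4.0 1.9
   vertex 4.4 4.4 3.5
   vertex 2.4 2.0 0.9
  endloop
 endfacet
 facet normal 0.870 -0.356 -0.340
  outer loop
   vertex 4.3 3.2 4.5
   vertex 2.4 2.0 0.9
   vertex 4.4 4.4 3.5
  endloop
 endfacet
 facet normal 0.061 0.636 0.769
  outer loop
   vertex 4.3 3.2 4.5
   vertex 4.4 4.4 3.5
   vertex 3.2 2.7 5.0
  endloop
 endfacet
 facet normal 0.438 -0.896 0.068
  outer loop
   vertex 4.3 3.2 4.5
   vertex 3.2 2.7 5.0
   vertex 2.4 2.0 0.9
  endloop
 endfacet
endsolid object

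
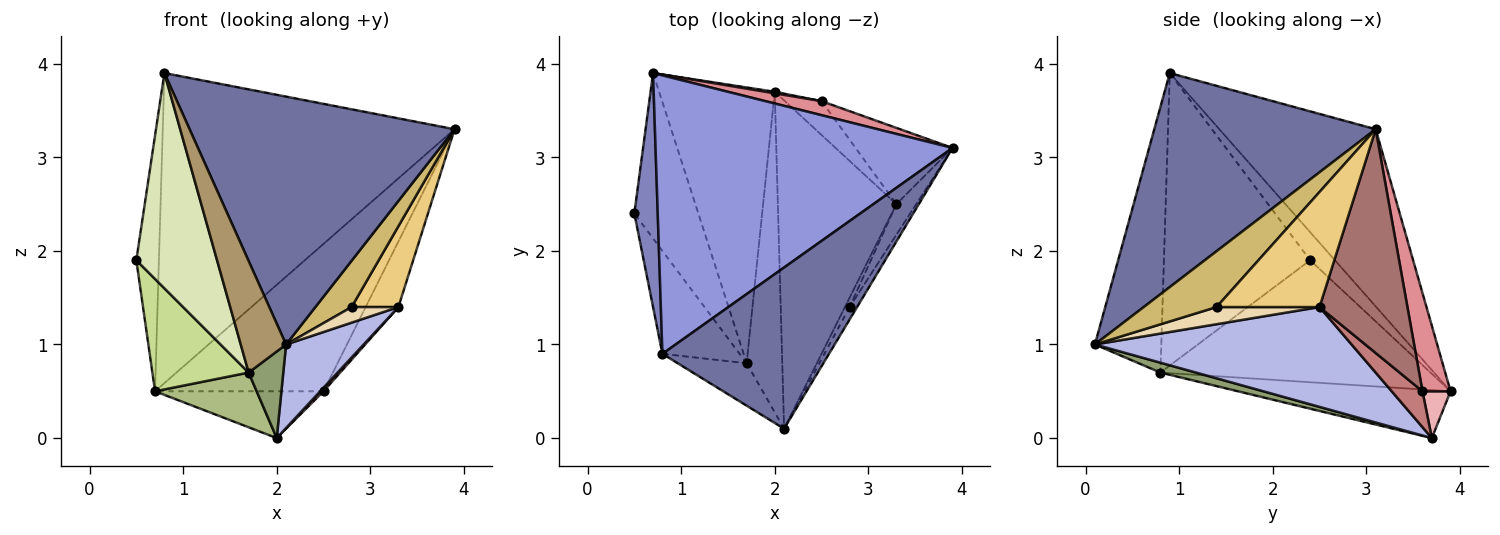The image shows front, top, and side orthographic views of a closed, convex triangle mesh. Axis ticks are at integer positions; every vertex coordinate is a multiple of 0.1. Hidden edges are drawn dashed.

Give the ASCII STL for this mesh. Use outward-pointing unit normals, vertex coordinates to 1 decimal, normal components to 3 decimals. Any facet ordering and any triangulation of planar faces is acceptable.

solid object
 facet normal 0.574 -0.687 0.447
  outer loop
   vertex 0.8 0.9 3.9
   vertex 2.1 0.1 1.0
   vertex 3.9 3.1 3.3
  endloop
 endfacet
 facet normal -0.629 0.573 0.524
  outer loop
   vertex 0.7 3.9 0.5
   vertex 0.5 2.4 1.9
   vertex 0.8 0.9 3.9
  endloop
 endfacet
 facet normal -0.370 0.691 0.621
  outer loop
   vertex 0.7 3.9 0.5
   vertex 0.8 0.9 3.9
   vertex 3.9 3.1 3.3
  endloop
 endfacet
 facet normal 0.632 -0.191 -0.751
  outer loop
   vertex 3.3 2.5 1.4
   vertex 2.1 0.1 1.0
   vertex 2.0 3.7 0.0
  endloop
 endfacet
 facet normal 0.259 -0.252 -0.933
  outer loop
   vertex 1.7 0.8 0.7
   vertex 2.0 3.7 0.0
   vertex 2.1 0.1 1.0
  endloop
 endfacet
 facet normal -0.377 -0.180 -0.908
  outer loop
   vertex 1.7 0.8 0.7
   vertex 0.7 3.9 0.5
   vertex 2.0 3.7 0.0
  endloop
 endfacet
 facet normal -0.844 -0.301 -0.443
  outer loop
   vertex 1.7 0.8 0.7
   vertex 0.5 2.4 1.9
   vertex 0.7 3.9 0.5
  endloop
 endfacet
 facet normal -0.853 -0.471 -0.225
  outer loop
   vertex 1.7 0.8 0.7
   vertex 0.8 0.9 3.9
   vertex 0.5 2.4 1.9
  endloop
 endfacet
 facet normal -0.807 -0.551 -0.210
  outer loop
   vertex 1.7 0.8 0.7
   vertex 2.1 0.1 1.0
   vertex 0.8 0.9 3.9
  endloop
 endfacet
 facet normal 0.889 -0.442 -0.119
  outer loop
   vertex 2.8 1.4 1.4
   vertex 3.9 3.1 3.3
   vertex 2.1 0.1 1.0
  endloop
 endfacet
 facet normal 0.899 -0.409 -0.155
  outer loop
   vertex 2.8 1.4 1.4
   vertex 3.3 2.5 1.4
   vertex 3.9 3.1 3.3
  endloop
 endfacet
 facet normal 0.884 -0.402 -0.241
  outer loop
   vertex 2.8 1.4 1.4
   vertex 2.1 0.1 1.0
   vertex 3.3 2.5 1.4
  endloop
 endfacet
 facet normal 0.868 0.324 -0.376
  outer loop
   vertex 2.5 3.6 0.5
   vertex 3.9 3.1 3.3
   vertex 3.3 2.5 1.4
  endloop
 endfacet
 facet normal 0.697 -0.076 -0.713
  outer loop
   vertex 2.5 3.6 0.5
   vertex 3.3 2.5 1.4
   vertex 2.0 3.7 0.0
  endloop
 endfacet
 facet normal 0.164 0.982 0.094
  outer loop
   vertex 2.5 3.6 0.5
   vertex 0.7 3.9 0.5
   vertex 3.9 3.1 3.3
  endloop
 endfacet
 facet normal 0.164 0.986 0.033
  outer loop
   vertex 2.5 3.6 0.5
   vertex 2.0 3.7 0.0
   vertex 0.7 3.9 0.5
  endloop
 endfacet
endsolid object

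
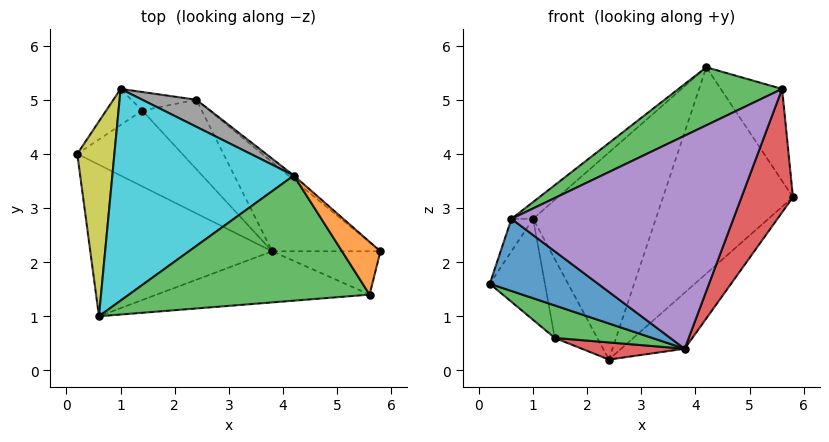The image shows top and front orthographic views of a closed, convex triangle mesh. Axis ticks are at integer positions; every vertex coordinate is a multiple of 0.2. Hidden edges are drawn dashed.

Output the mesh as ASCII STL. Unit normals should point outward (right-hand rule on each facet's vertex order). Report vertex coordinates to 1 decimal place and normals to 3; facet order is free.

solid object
 facet normal -0.458 -0.382 -0.802
  outer loop
   vertex 3.8 2.2 0.4
   vertex 0.6 1.0 2.8
   vertex 0.2 4.0 1.6
  endloop
 endfacet
 facet normal 0.833 0.480 0.275
  outer loop
   vertex 5.6 1.4 5.2
   vertex 5.8 2.2 3.2
   vertex 4.2 3.6 5.6
  endloop
 endfacet
 facet normal -0.373 -0.390 0.842
  outer loop
   vertex 5.6 1.4 5.2
   vertex 4.2 3.6 5.6
   vertex 0.6 1.0 2.8
  endloop
 endfacet
 facet normal 0.421 -0.856 -0.300
  outer loop
   vertex 5.6 1.4 5.2
   vertex 3.8 2.2 0.4
   vertex 5.8 2.2 3.2
  endloop
 endfacet
 facet normal 0.186 -0.955 -0.229
  outer loop
   vertex 5.6 1.4 5.2
   vertex 0.6 1.0 2.8
   vertex 3.8 2.2 0.4
  endloop
 endfacet
 facet normal 0.644 0.765 -0.017
  outer loop
   vertex 2.4 5.0 0.2
   vertex 4.2 3.6 5.6
   vertex 5.8 2.2 3.2
  endloop
 endfacet
 facet normal 0.764 0.343 -0.546
  outer loop
   vertex 2.4 5.0 0.2
   vertex 5.8 2.2 3.2
   vertex 3.8 2.2 0.4
  endloop
 endfacet
 facet normal 0.357 0.926 0.121
  outer loop
   vertex 1.0 5.2 2.8
   vertex 4.2 3.6 5.6
   vertex 2.4 5.0 0.2
  endloop
 endfacet
 facet normal -0.865 0.082 0.494
  outer loop
   vertex 1.0 5.2 2.8
   vertex 0.2 4.0 1.6
   vertex 0.6 1.0 2.8
  endloop
 endfacet
 facet normal -0.640 0.061 0.766
  outer loop
   vertex 1.0 5.2 2.8
   vertex 0.6 1.0 2.8
   vertex 4.2 3.6 5.6
  endloop
 endfacet
 facet normal -0.672 0.697 -0.249
  outer loop
   vertex 1.4 4.8 0.6
   vertex 0.2 4.0 1.6
   vertex 1.0 5.2 2.8
  endloop
 endfacet
 facet normal -0.275 0.936 -0.220
  outer loop
   vertex 1.4 4.8 0.6
   vertex 1.0 5.2 2.8
   vertex 2.4 5.0 0.2
  endloop
 endfacet
 facet normal -0.450 -0.352 -0.821
  outer loop
   vertex 1.4 4.8 0.6
   vertex 3.8 2.2 0.4
   vertex 0.2 4.0 1.6
  endloop
 endfacet
 facet normal -0.322 -0.227 -0.919
  outer loop
   vertex 1.4 4.8 0.6
   vertex 2.4 5.0 0.2
   vertex 3.8 2.2 0.4
  endloop
 endfacet
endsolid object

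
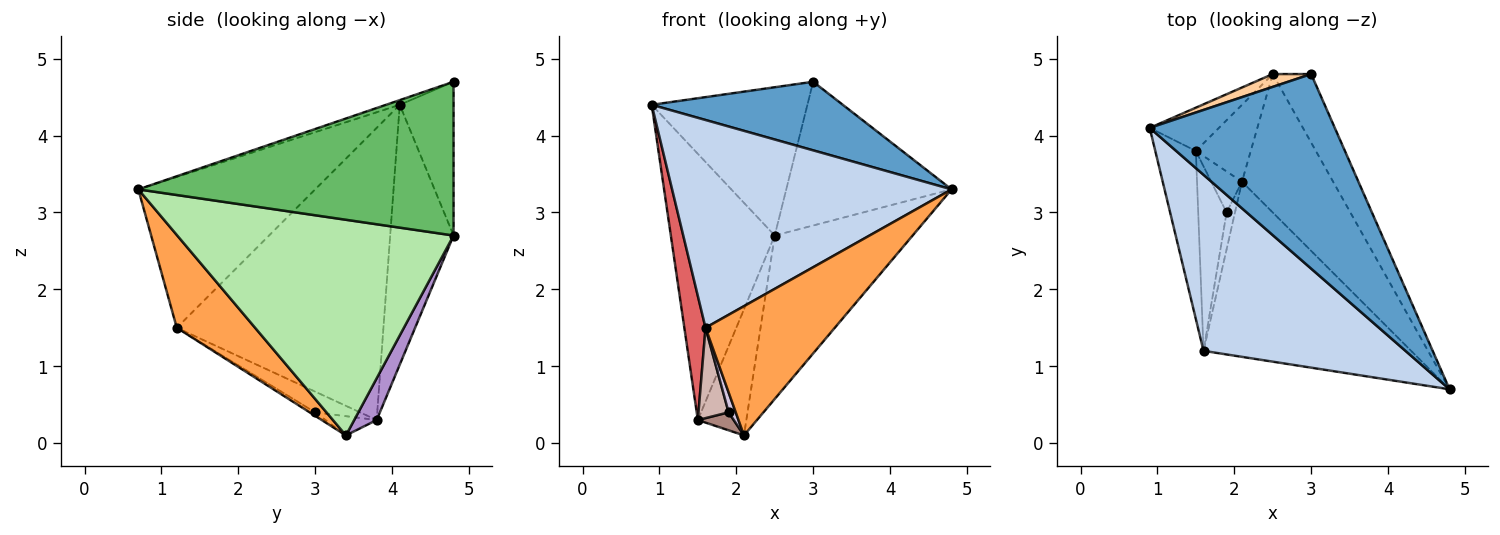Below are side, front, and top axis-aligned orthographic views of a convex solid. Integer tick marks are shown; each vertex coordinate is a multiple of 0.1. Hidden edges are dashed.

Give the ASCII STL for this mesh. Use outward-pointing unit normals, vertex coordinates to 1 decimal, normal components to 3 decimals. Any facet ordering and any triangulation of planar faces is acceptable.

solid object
 facet normal -0.024 -0.332 0.943
  outer loop
   vertex 3.0 4.8 4.7
   vertex 0.9 4.1 4.4
   vertex 4.8 0.7 3.3
  endloop
 endfacet
 facet normal -0.435 -0.687 0.582
  outer loop
   vertex 1.6 1.2 1.5
   vertex 4.8 0.7 3.3
   vertex 0.9 4.1 4.4
  endloop
 endfacet
 facet normal 0.339 -0.559 -0.757
  outer loop
   vertex 1.6 1.2 1.5
   vertex 2.1 3.4 0.1
   vertex 4.8 0.7 3.3
  endloop
 endfacet
 facet normal -0.326 0.942 0.081
  outer loop
   vertex 2.5 4.8 2.7
   vertex 0.9 4.1 4.4
   vertex 3.0 4.8 4.7
  endloop
 endfacet
 facet normal 0.865 0.453 -0.216
  outer loop
   vertex 2.5 4.8 2.7
   vertex 3.0 4.8 4.7
   vertex 4.8 0.7 3.3
  endloop
 endfacet
 facet normal 0.837 0.418 -0.354
  outer loop
   vertex 2.5 4.8 2.7
   vertex 4.8 0.7 3.3
   vertex 2.1 3.4 0.1
  endloop
 endfacet
 facet normal -0.985 -0.101 -0.137
  outer loop
   vertex 1.5 3.8 0.3
   vertex 1.6 1.2 1.5
   vertex 0.9 4.1 4.4
  endloop
 endfacet
 facet normal -0.516 0.846 -0.137
  outer loop
   vertex 1.5 3.8 0.3
   vertex 0.9 4.1 4.4
   vertex 2.5 4.8 2.7
  endloop
 endfacet
 facet normal 0.368 0.794 -0.484
  outer loop
   vertex 1.5 3.8 0.3
   vertex 2.5 4.8 2.7
   vertex 2.1 3.4 0.1
  endloop
 endfacet
 facet normal -0.344 -0.447 -0.826
  outer loop
   vertex 1.9 3.0 0.4
   vertex 2.1 3.4 0.1
   vertex 1.6 1.2 1.5
  endloop
 endfacet
 facet normal -0.497 -0.348 -0.795
  outer loop
   vertex 1.9 3.0 0.4
   vertex 1.5 3.8 0.3
   vertex 2.1 3.4 0.1
  endloop
 endfacet
 facet normal -0.548 -0.368 -0.751
  outer loop
   vertex 1.9 3.0 0.4
   vertex 1.6 1.2 1.5
   vertex 1.5 3.8 0.3
  endloop
 endfacet
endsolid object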